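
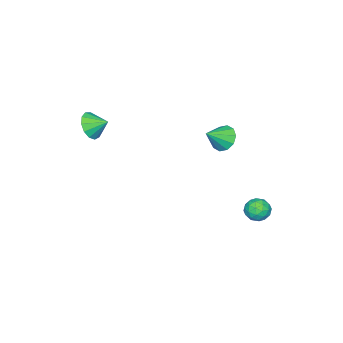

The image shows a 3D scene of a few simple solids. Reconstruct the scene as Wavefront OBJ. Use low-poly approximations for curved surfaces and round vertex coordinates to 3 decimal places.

v -4.309 4.473 -3.351
v -3.752 4.43 -3.862
v -4.148 3.29 -3.078
v -3.591 3.247 -3.589
v -3.493 3.649 -2.955
v -3.593 4.38 -3.124
v -4.307 3.34 -3.816
v -4.407 4.071 -3.985
v -3.751 3.73 -4.15
v -3.248 3.921 -3.617
v -4.652 3.799 -3.323
v -4.149 3.99 -2.79
v -4.044 4.556 -3.631
v -3.856 3.164 -3.309
v -3.798 3.401 -2.937
v -3.471 3.376 -3.237
v -3.951 4.526 -3.196
v -3.623 4.501 -3.497
v -3.472 4.042 -2.964
v -4.277 3.219 -3.443
v -3.949 3.194 -3.744
v -4.429 4.344 -3.703
v -4.102 4.319 -4.003
v -4.428 3.678 -3.976
v -3.717 4.119 -4.1
v -3.622 3.423 -3.939
v -4.043 3.478 -4.073
v -4.101 3.908 -4.172
v -3.421 4.231 -3.787
v -3.326 3.536 -3.626
v -3.269 3.772 -3.254
v -3.327 4.202 -3.353
v -3.42 3.82 -3.956
v -4.574 4.184 -3.314
v -4.479 3.489 -3.153
v -4.573 3.518 -3.587
v -4.631 3.948 -3.686
v -4.278 4.297 -3.001
v -4.183 3.601 -2.84
v -3.799 3.812 -2.768
v -3.857 4.242 -2.867
v -4.48 3.9 -2.984
v 0.277 -3.41 2.312
v 0.611 -2.936 1.649
v 0.003 -2.55 2.788
v 0.136 -3.023 1.534
v -0.293 -3.233 1.665
v -0.542 -3.499 2.002
v -0.531 -3.736 2.437
v -0.263 -3.87 2.832
v 0.176 -3.858 3.062
v 0.647 -3.703 3.054
v 1.001 -3.455 2.81
v 1.124 -3.193 2.408
v 0.979 -2.999 1.975
v -2.113 2.959 2.601
v -1.753 2.615 1.962
v -1.107 2.601 3.359
v -1.602 3.091 1.986
v -1.646 3.517 2.245
v -1.869 3.73 2.64
v -2.184 3.648 3.02
v -2.473 3.303 3.24
v -2.624 2.826 3.215
v -2.58 2.4 2.956
v -2.357 2.188 2.561
v -2.042 2.269 2.181
f 1 38 17
f 38 12 41
f 17 41 6
f 38 41 17
f 1 17 13
f 17 6 18
f 13 18 2
f 17 18 13
f 1 13 22
f 13 2 23
f 22 23 8
f 13 23 22
f 1 22 34
f 22 8 37
f 34 37 11
f 22 37 34
f 1 34 38
f 34 11 42
f 38 42 12
f 34 42 38
f 2 18 29
f 18 6 32
f 29 32 10
f 18 32 29
f 6 41 19
f 41 12 40
f 19 40 5
f 41 40 19
f 12 42 39
f 42 11 35
f 39 35 3
f 42 35 39
f 11 37 36
f 37 8 24
f 36 24 7
f 37 24 36
f 8 23 28
f 23 2 25
f 28 25 9
f 23 25 28
f 4 30 16
f 30 10 31
f 16 31 5
f 30 31 16
f 4 16 14
f 16 5 15
f 14 15 3
f 16 15 14
f 4 14 21
f 14 3 20
f 21 20 7
f 14 20 21
f 4 21 26
f 21 7 27
f 26 27 9
f 21 27 26
f 4 26 30
f 26 9 33
f 30 33 10
f 26 33 30
f 5 31 19
f 31 10 32
f 19 32 6
f 31 32 19
f 3 15 39
f 15 5 40
f 39 40 12
f 15 40 39
f 7 20 36
f 20 3 35
f 36 35 11
f 20 35 36
f 9 27 28
f 27 7 24
f 28 24 8
f 27 24 28
f 10 33 29
f 33 9 25
f 29 25 2
f 33 25 29
f 44 43 46
f 44 46 45
f 46 43 47
f 46 47 45
f 47 43 48
f 47 48 45
f 48 43 49
f 48 49 45
f 49 43 50
f 49 50 45
f 50 43 51
f 50 51 45
f 51 43 52
f 51 52 45
f 52 43 53
f 52 53 45
f 53 43 54
f 53 54 45
f 54 43 55
f 54 55 45
f 55 43 44
f 55 44 45
f 57 56 59
f 57 59 58
f 59 56 60
f 59 60 58
f 60 56 61
f 60 61 58
f 61 56 62
f 61 62 58
f 62 56 63
f 62 63 58
f 63 56 64
f 63 64 58
f 64 56 65
f 64 65 58
f 65 56 66
f 65 66 58
f 66 56 67
f 66 67 58
f 67 56 57
f 67 57 58



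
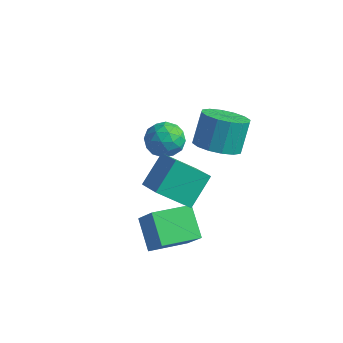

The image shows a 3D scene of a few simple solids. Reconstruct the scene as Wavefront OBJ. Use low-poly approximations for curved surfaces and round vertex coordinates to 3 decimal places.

v 3.372 -2.06 -0.34
v 2.26 -2.725 0.599
v 3.458 -0.855 0.615
v 2.345 -1.52 1.553
v 4.455 -2.76 0.447
v 3.342 -3.425 1.385
v 4.54 -1.555 1.401
v 3.428 -2.22 2.34
v -0.087 1.791 -1.699
v 0.716 2.153 -1.645
v 0.324 0.747 -0.815
v 1.127 1.109 -0.761
v 0.434 1.517 -0.397
v 0.18 2.163 -0.944
v 0.86 0.737 -1.516
v 0.606 1.383 -2.063
v 1.302 1.502 -1.532
v 1.039 1.984 -0.841
v 0.001 0.916 -1.619
v -0.262 1.398 -0.928
v 0.278 2.064 -1.75
v 0.762 0.836 -0.71
v 0.354 1.076 -0.496
v 0.826 1.289 -0.465
v -0.037 2.07 -1.338
v 0.436 2.282 -1.306
v 0.27 1.909 -0.572
v 0.604 0.618 -1.154
v 1.077 0.83 -1.122
v 0.214 1.611 -1.995
v 0.686 1.824 -1.964
v 0.77 0.991 -1.888
v 1.095 1.894 -1.652
v 1.337 1.28 -1.132
v 1.18 1.061 -1.576
v 1.03 1.441 -1.897
v 0.94 2.177 -1.245
v 1.182 1.563 -0.725
v 0.774 1.803 -0.512
v 0.625 2.183 -0.833
v 1.285 1.794 -1.179
v -0.142 1.337 -1.735
v 0.1 0.723 -1.215
v 0.415 0.717 -1.627
v 0.266 1.097 -1.948
v -0.297 1.62 -1.328
v -0.055 1.006 -0.808
v 0.01 1.459 -0.563
v -0.14 1.839 -0.884
v -0.245 1.106 -1.281
v 2.645 -2.944 -3.377
v 1.683 -2.174 -2.523
v 3.519 -1.527 -3.67
v 2.556 -0.757 -2.815
v 3.444 -3.203 -2.245
v 2.481 -2.433 -1.39
v 4.317 -1.786 -2.537
v 3.355 -1.016 -1.683
v 2.976 1.402 -0.271
v 3.77 1.942 -0.553
v 3.657 2.757 0.689
v 2.864 2.218 0.971
v 3.362 2.189 -0.753
v 3.249 3.005 0.489
v 2.85 2.226 -0.823
v 2.737 3.042 0.419
v 2.372 2.042 -0.746
v 2.26 2.858 0.496
v 2.057 1.687 -0.541
v 1.944 2.502 0.701
v 1.987 1.255 -0.264
v 1.875 2.071 0.978
v 2.183 0.863 0.011
v 2.07 1.678 1.253
v 2.591 0.615 0.211
v 2.478 1.431 1.453
v 3.103 0.578 0.281
v 2.99 1.394 1.523
v 3.58 0.762 0.204
v 3.468 1.578 1.446
v 3.896 1.118 -0.001
v 3.783 1.933 1.241
v 3.965 1.549 -0.278
v 3.853 2.365 0.964
f 2 4 1
f 5 2 1
f 1 4 3
f 3 5 1
f 2 8 4
f 6 2 5
f 6 8 2
f 4 8 3
f 7 5 3
f 3 8 7
f 7 6 5
f 8 6 7
f 9 46 25
f 46 20 49
f 25 49 14
f 46 49 25
f 9 25 21
f 25 14 26
f 21 26 10
f 25 26 21
f 9 21 30
f 21 10 31
f 30 31 16
f 21 31 30
f 9 30 42
f 30 16 45
f 42 45 19
f 30 45 42
f 9 42 46
f 42 19 50
f 46 50 20
f 42 50 46
f 10 26 37
f 26 14 40
f 37 40 18
f 26 40 37
f 14 49 27
f 49 20 48
f 27 48 13
f 49 48 27
f 20 50 47
f 50 19 43
f 47 43 11
f 50 43 47
f 19 45 44
f 45 16 32
f 44 32 15
f 45 32 44
f 16 31 36
f 31 10 33
f 36 33 17
f 31 33 36
f 12 38 24
f 38 18 39
f 24 39 13
f 38 39 24
f 12 24 22
f 24 13 23
f 22 23 11
f 24 23 22
f 12 22 29
f 22 11 28
f 29 28 15
f 22 28 29
f 12 29 34
f 29 15 35
f 34 35 17
f 29 35 34
f 12 34 38
f 34 17 41
f 38 41 18
f 34 41 38
f 13 39 27
f 39 18 40
f 27 40 14
f 39 40 27
f 11 23 47
f 23 13 48
f 47 48 20
f 23 48 47
f 15 28 44
f 28 11 43
f 44 43 19
f 28 43 44
f 17 35 36
f 35 15 32
f 36 32 16
f 35 32 36
f 18 41 37
f 41 17 33
f 37 33 10
f 41 33 37
f 52 54 51
f 55 52 51
f 51 54 53
f 53 55 51
f 52 58 54
f 56 52 55
f 56 58 52
f 54 58 53
f 57 55 53
f 53 58 57
f 57 56 55
f 58 56 57
f 60 59 63
f 60 63 61
f 61 63 64
f 61 64 62
f 63 59 65
f 63 65 64
f 64 65 66
f 64 66 62
f 65 59 67
f 65 67 66
f 66 67 68
f 66 68 62
f 67 59 69
f 67 69 68
f 68 69 70
f 68 70 62
f 69 59 71
f 69 71 70
f 70 71 72
f 70 72 62
f 71 59 73
f 71 73 72
f 72 73 74
f 72 74 62
f 73 59 75
f 73 75 74
f 74 75 76
f 74 76 62
f 75 59 77
f 75 77 76
f 76 77 78
f 76 78 62
f 77 59 79
f 77 79 78
f 78 79 80
f 78 80 62
f 79 59 81
f 79 81 80
f 80 81 82
f 80 82 62
f 81 59 83
f 81 83 82
f 82 83 84
f 82 84 62
f 83 59 60
f 83 60 84
f 84 60 61
f 84 61 62



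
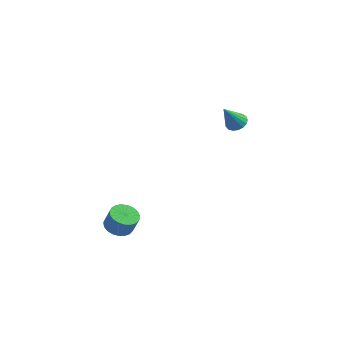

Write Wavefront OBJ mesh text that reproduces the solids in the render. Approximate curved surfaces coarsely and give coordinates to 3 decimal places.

v -0.741 4.264 3.022
v -0.144 4.445 3.291
v -1.159 3.416 4.518
v -0.343 4.689 3.373
v -0.634 4.835 3.375
v -0.949 4.851 3.296
v -1.217 4.732 3.154
v -1.376 4.506 2.982
v -1.389 4.225 2.819
v -1.254 3.952 2.702
v -1.002 3.751 2.659
v -0.69 3.668 2.698
v -0.389 3.721 2.812
v -0.17 3.899 2.974
v -0.081 4.16 3.147
v -4.195 -3.436 -1.624
v -3.422 -3.606 -1.932
v -2.991 -3.654 -0.824
v -3.765 -3.484 -0.516
v -3.419 -3.253 -1.918
v -2.988 -3.301 -0.81
v -3.551 -2.931 -1.853
v -3.12 -2.979 -0.744
v -3.794 -2.697 -1.748
v -3.363 -2.745 -0.64
v -4.107 -2.591 -1.622
v -3.676 -2.639 -0.514
v -4.435 -2.63 -1.496
v -4.004 -2.679 -0.388
v -4.721 -2.809 -1.392
v -4.29 -2.858 -0.284
v -4.917 -3.097 -1.329
v -4.486 -3.145 -0.221
v -4.988 -3.443 -1.316
v -4.557 -3.491 -0.208
v -4.922 -3.788 -1.357
v -4.491 -3.836 -0.249
v -4.73 -4.072 -1.444
v -4.299 -4.12 -0.336
v -4.446 -4.246 -1.562
v -4.015 -4.294 -0.454
v -4.119 -4.28 -1.691
v -3.688 -4.328 -0.582
v -3.804 -4.168 -1.808
v -3.374 -4.216 -0.7
v -3.558 -3.929 -1.893
v -3.127 -3.978 -0.785
f 2 1 4
f 2 4 3
f 4 1 5
f 4 5 3
f 5 1 6
f 5 6 3
f 6 1 7
f 6 7 3
f 7 1 8
f 7 8 3
f 8 1 9
f 8 9 3
f 9 1 10
f 9 10 3
f 10 1 11
f 10 11 3
f 11 1 12
f 11 12 3
f 12 1 13
f 12 13 3
f 13 1 14
f 13 14 3
f 14 1 15
f 14 15 3
f 15 1 2
f 15 2 3
f 17 16 20
f 17 20 18
f 18 20 21
f 18 21 19
f 20 16 22
f 20 22 21
f 21 22 23
f 21 23 19
f 22 16 24
f 22 24 23
f 23 24 25
f 23 25 19
f 24 16 26
f 24 26 25
f 25 26 27
f 25 27 19
f 26 16 28
f 26 28 27
f 27 28 29
f 27 29 19
f 28 16 30
f 28 30 29
f 29 30 31
f 29 31 19
f 30 16 32
f 30 32 31
f 31 32 33
f 31 33 19
f 32 16 34
f 32 34 33
f 33 34 35
f 33 35 19
f 34 16 36
f 34 36 35
f 35 36 37
f 35 37 19
f 36 16 38
f 36 38 37
f 37 38 39
f 37 39 19
f 38 16 40
f 38 40 39
f 39 40 41
f 39 41 19
f 40 16 42
f 40 42 41
f 41 42 43
f 41 43 19
f 42 16 44
f 42 44 43
f 43 44 45
f 43 45 19
f 44 16 46
f 44 46 45
f 45 46 47
f 45 47 19
f 46 16 17
f 46 17 47
f 47 17 18
f 47 18 19



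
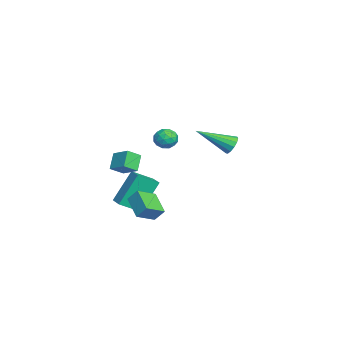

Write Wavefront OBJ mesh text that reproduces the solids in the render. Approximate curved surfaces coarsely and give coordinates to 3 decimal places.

v 0.89 -1.096 0.408
v 1.222 -1.741 0.871
v 1.572 -0.405 0.882
v 1.903 -1.05 1.345
v 1.577 -1.27 -0.325
v 1.908 -1.915 0.138
v 2.258 -0.579 0.149
v 2.59 -1.224 0.612
v -1.959 -1.861 -3.888
v -2.554 -0.914 -2.11
v -2.282 -0.761 -4.581
v -2.876 0.186 -2.804
v -1.124 -1.546 -3.776
v -1.718 -0.599 -1.999
v -1.446 -0.446 -4.47
v -2.041 0.501 -2.692
v 1.008 -0.2 -2.592
v 1.172 0.287 -1.953
v 2.193 0.23 -3.224
v 2.357 0.718 -2.585
v 1.603 -1.078 -2.075
v 1.767 -0.59 -1.436
v 2.788 -0.647 -2.707
v 2.952 -0.16 -2.068
v 3.783 1.199 3.396
v 4.249 1.189 2.971
v 3.411 0.331 3.009
v 3.877 0.321 2.584
v 4.004 0.223 3.194
v 4.234 0.759 3.433
v 3.426 0.761 2.547
v 3.656 1.297 2.786
v 4.029 0.918 2.446
v 4.386 0.586 2.846
v 3.274 0.934 3.134
v 3.631 0.602 3.534
v 4.049 1.27 3.218
v 3.611 0.25 2.762
v 3.686 0.192 3.121
v 3.96 0.186 2.871
v 4.04 1.018 3.49
v 4.314 1.012 3.24
v 4.17 0.444 3.37
v 3.346 0.508 2.74
v 3.62 0.502 2.49
v 3.7 1.334 3.109
v 3.974 1.328 2.859
v 3.49 1.076 2.61
v 4.193 1.105 2.66
v 3.974 0.595 2.432
v 3.709 0.853 2.41
v 3.845 1.168 2.551
v 4.403 0.909 2.895
v 4.184 0.399 2.667
v 4.259 0.342 3.025
v 4.394 0.657 3.166
v 4.273 0.75 2.586
v 3.476 1.121 3.313
v 3.257 0.611 3.085
v 3.266 0.863 2.814
v 3.401 1.178 2.955
v 3.686 0.925 3.548
v 3.467 0.415 3.32
v 3.815 0.352 3.429
v 3.951 0.667 3.57
v 3.387 0.77 3.394
v -3.217 4.216 -0.576
v -2.625 4.134 -0.74
v -3.183 2.364 0.476
v -2.62 4.306 -0.437
v -2.804 4.45 -0.177
v -3.12 4.52 -0.044
v -3.466 4.493 -0.08
v -3.734 4.378 -0.274
v -3.837 4.212 -0.563
v -3.744 4.047 -0.857
v -3.483 3.935 -1.061
v -3.138 3.913 -1.111
v -2.818 3.987 -0.992
f 2 4 1
f 5 2 1
f 1 4 3
f 3 5 1
f 2 8 4
f 6 2 5
f 6 8 2
f 4 8 3
f 7 5 3
f 3 8 7
f 7 6 5
f 8 6 7
f 10 12 9
f 13 10 9
f 9 12 11
f 11 13 9
f 10 16 12
f 14 10 13
f 14 16 10
f 12 16 11
f 15 13 11
f 11 16 15
f 15 14 13
f 16 14 15
f 18 20 17
f 21 18 17
f 17 20 19
f 19 21 17
f 18 24 20
f 22 18 21
f 22 24 18
f 20 24 19
f 23 21 19
f 19 24 23
f 23 22 21
f 24 22 23
f 25 62 41
f 62 36 65
f 41 65 30
f 62 65 41
f 25 41 37
f 41 30 42
f 37 42 26
f 41 42 37
f 25 37 46
f 37 26 47
f 46 47 32
f 37 47 46
f 25 46 58
f 46 32 61
f 58 61 35
f 46 61 58
f 25 58 62
f 58 35 66
f 62 66 36
f 58 66 62
f 26 42 53
f 42 30 56
f 53 56 34
f 42 56 53
f 30 65 43
f 65 36 64
f 43 64 29
f 65 64 43
f 36 66 63
f 66 35 59
f 63 59 27
f 66 59 63
f 35 61 60
f 61 32 48
f 60 48 31
f 61 48 60
f 32 47 52
f 47 26 49
f 52 49 33
f 47 49 52
f 28 54 40
f 54 34 55
f 40 55 29
f 54 55 40
f 28 40 38
f 40 29 39
f 38 39 27
f 40 39 38
f 28 38 45
f 38 27 44
f 45 44 31
f 38 44 45
f 28 45 50
f 45 31 51
f 50 51 33
f 45 51 50
f 28 50 54
f 50 33 57
f 54 57 34
f 50 57 54
f 29 55 43
f 55 34 56
f 43 56 30
f 55 56 43
f 27 39 63
f 39 29 64
f 63 64 36
f 39 64 63
f 31 44 60
f 44 27 59
f 60 59 35
f 44 59 60
f 33 51 52
f 51 31 48
f 52 48 32
f 51 48 52
f 34 57 53
f 57 33 49
f 53 49 26
f 57 49 53
f 68 67 70
f 68 70 69
f 70 67 71
f 70 71 69
f 71 67 72
f 71 72 69
f 72 67 73
f 72 73 69
f 73 67 74
f 73 74 69
f 74 67 75
f 74 75 69
f 75 67 76
f 75 76 69
f 76 67 77
f 76 77 69
f 77 67 78
f 77 78 69
f 78 67 79
f 78 79 69
f 79 67 68
f 79 68 69



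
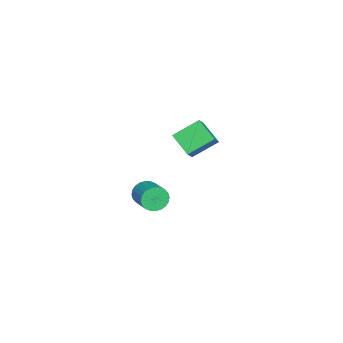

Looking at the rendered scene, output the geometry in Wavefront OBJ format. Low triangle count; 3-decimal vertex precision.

v 3.098 -0.299 2.383
v 3.548 -0.505 1.644
v 4.832 0.313 2.197
v 4.382 0.519 2.937
v 3.398 -0.207 1.551
v 4.682 0.612 2.104
v 3.202 0.078 1.584
v 4.486 0.896 2.137
v 2.99 0.306 1.739
v 4.274 1.124 2.292
v 2.795 0.441 1.993
v 4.079 1.259 2.546
v 2.646 0.464 2.305
v 3.93 1.282 2.858
v 2.565 0.37 2.63
v 3.85 1.188 3.183
v 2.566 0.175 2.917
v 3.85 0.993 3.47
v 2.648 -0.093 3.123
v 3.932 0.725 3.676
v 2.798 -0.392 3.216
v 4.082 0.427 3.769
v 2.994 -0.676 3.183
v 4.278 0.142 3.736
v 3.206 -0.904 3.028
v 4.49 -0.086 3.581
v 3.401 -1.039 2.774
v 4.685 -0.221 3.327
v 3.55 -1.062 2.462
v 4.834 -0.244 3.015
v 3.63 -0.968 2.137
v 4.915 -0.15 2.69
v 3.63 -0.773 1.85
v 4.914 0.045 2.403
v -4.464 0.256 1.879
v -5.284 1.816 2.927
v -3.411 1.403 0.997
v -4.23 2.962 2.045
v -3.53 0.118 2.815
v -4.349 1.677 3.863
v -2.476 1.264 1.933
v -3.296 2.824 2.981
f 2 1 5
f 2 5 3
f 3 5 6
f 3 6 4
f 5 1 7
f 5 7 6
f 6 7 8
f 6 8 4
f 7 1 9
f 7 9 8
f 8 9 10
f 8 10 4
f 9 1 11
f 9 11 10
f 10 11 12
f 10 12 4
f 11 1 13
f 11 13 12
f 12 13 14
f 12 14 4
f 13 1 15
f 13 15 14
f 14 15 16
f 14 16 4
f 15 1 17
f 15 17 16
f 16 17 18
f 16 18 4
f 17 1 19
f 17 19 18
f 18 19 20
f 18 20 4
f 19 1 21
f 19 21 20
f 20 21 22
f 20 22 4
f 21 1 23
f 21 23 22
f 22 23 24
f 22 24 4
f 23 1 25
f 23 25 24
f 24 25 26
f 24 26 4
f 25 1 27
f 25 27 26
f 26 27 28
f 26 28 4
f 27 1 29
f 27 29 28
f 28 29 30
f 28 30 4
f 29 1 31
f 29 31 30
f 30 31 32
f 30 32 4
f 31 1 33
f 31 33 32
f 32 33 34
f 32 34 4
f 33 1 2
f 33 2 34
f 34 2 3
f 34 3 4
f 36 38 35
f 39 36 35
f 35 38 37
f 37 39 35
f 36 42 38
f 40 36 39
f 40 42 36
f 38 42 37
f 41 39 37
f 37 42 41
f 41 40 39
f 42 40 41



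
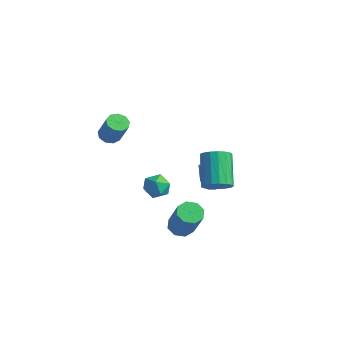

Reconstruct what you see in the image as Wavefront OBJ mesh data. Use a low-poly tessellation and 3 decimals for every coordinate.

v 2.76 -0.498 -2.326
v 3.422 -0.143 -2.049
v 2.341 0.772 -0.637
v 1.68 0.418 -0.914
v 3.289 0.103 -2.311
v 2.208 1.018 -0.899
v 3.034 0.211 -2.576
v 1.954 1.127 -1.164
v 2.717 0.157 -2.784
v 1.636 1.072 -1.371
v 2.41 -0.047 -2.886
v 1.329 0.868 -1.474
v 2.183 -0.354 -2.861
v 1.102 0.561 -1.449
v 2.088 -0.694 -2.713
v 1.008 0.221 -1.301
v 2.148 -0.989 -2.476
v 1.067 -0.074 -1.064
v 2.347 -1.172 -2.205
v 1.266 -0.257 -0.793
v 2.642 -1.2 -1.962
v 1.561 -0.285 -0.55
v 2.963 -1.067 -1.802
v 1.882 -0.152 -0.39
v 3.238 -0.804 -1.762
v 2.157 0.112 -0.35
v 3.404 -0.47 -1.851
v 2.323 0.445 -0.439
v 1.474 -3.536 -1.019
v 2.019 -3.526 -0.479
v 2.221 -4.194 -1.761
v 2.766 -4.184 -1.221
v 2.124 -4.59 -1.111
v 1.662 -4.183 -0.652
v 2.578 -3.537 -1.588
v 2.116 -3.13 -1.129
v 2.701 -3.527 -0.83
v 2.421 -4.178 -0.536
v 1.819 -3.542 -1.704
v 1.539 -4.193 -1.41
v -3.64 -1.945 -0.978
v -3.151 -1.686 -1.256
v -2.31 -1.816 0.099
v -2.8 -2.075 0.378
v -3.392 -1.386 -1.078
v -2.552 -1.516 0.277
v -3.749 -1.348 -0.853
v -2.909 -1.477 0.503
v -4.055 -1.589 -0.686
v -3.215 -1.719 0.669
v -4.167 -1.997 -0.656
v -3.327 -2.127 0.7
v -4.033 -2.381 -0.776
v -3.193 -2.51 0.579
v -3.714 -2.561 -0.991
v -2.874 -2.69 0.365
v -3.361 -2.453 -1.199
v -2.521 -2.582 0.156
v -3.138 -2.107 -1.304
v -2.298 -2.237 0.051
v -0.383 2.432 -4.292
v 0.657 2.381 -4.159
v -0.577 1.348 -3.188
v 0.512 2.737 -3.835
v 0.162 3.023 -3.616
v -0.313 3.174 -3.552
v -0.804 3.154 -3.657
v -1.199 2.97 -3.908
v -1.406 2.662 -4.247
v -1.379 2.302 -4.596
v -1.124 1.971 -4.876
v -0.699 1.746 -5.021
v -0.201 1.678 -5
v 0.255 1.783 -4.817
v 0.565 2.037 -4.513
v 2.471 -2.605 -4.37
v 3.029 -2.291 -4.654
v 4.166 -2.721 -2.893
v 3.609 -3.035 -2.61
v 2.723 -1.952 -4.374
v 3.861 -2.382 -2.613
v 2.27 -1.996 -4.092
v 3.407 -2.425 -2.331
v 1.934 -2.396 -3.973
v 3.072 -2.826 -2.212
v 1.914 -2.919 -4.087
v 3.051 -3.349 -2.326
v 2.219 -3.258 -4.367
v 3.357 -3.688 -2.606
v 2.673 -3.215 -4.649
v 3.81 -3.644 -2.888
v 3.008 -2.814 -4.768
v 4.146 -3.244 -3.007
f 2 1 5
f 2 5 3
f 3 5 6
f 3 6 4
f 5 1 7
f 5 7 6
f 6 7 8
f 6 8 4
f 7 1 9
f 7 9 8
f 8 9 10
f 8 10 4
f 9 1 11
f 9 11 10
f 10 11 12
f 10 12 4
f 11 1 13
f 11 13 12
f 12 13 14
f 12 14 4
f 13 1 15
f 13 15 14
f 14 15 16
f 14 16 4
f 15 1 17
f 15 17 16
f 16 17 18
f 16 18 4
f 17 1 19
f 17 19 18
f 18 19 20
f 18 20 4
f 19 1 21
f 19 21 20
f 20 21 22
f 20 22 4
f 21 1 23
f 21 23 22
f 22 23 24
f 22 24 4
f 23 1 25
f 23 25 24
f 24 25 26
f 24 26 4
f 25 1 27
f 25 27 26
f 26 27 28
f 26 28 4
f 27 1 2
f 27 2 28
f 28 2 3
f 28 3 4
f 29 40 34
f 29 34 30
f 29 30 36
f 29 36 39
f 29 39 40
f 30 34 38
f 34 40 33
f 40 39 31
f 39 36 35
f 36 30 37
f 32 38 33
f 32 33 31
f 32 31 35
f 32 35 37
f 32 37 38
f 33 38 34
f 31 33 40
f 35 31 39
f 37 35 36
f 38 37 30
f 42 41 45
f 42 45 43
f 43 45 46
f 43 46 44
f 45 41 47
f 45 47 46
f 46 47 48
f 46 48 44
f 47 41 49
f 47 49 48
f 48 49 50
f 48 50 44
f 49 41 51
f 49 51 50
f 50 51 52
f 50 52 44
f 51 41 53
f 51 53 52
f 52 53 54
f 52 54 44
f 53 41 55
f 53 55 54
f 54 55 56
f 54 56 44
f 55 41 57
f 55 57 56
f 56 57 58
f 56 58 44
f 57 41 59
f 57 59 58
f 58 59 60
f 58 60 44
f 59 41 42
f 59 42 60
f 60 42 43
f 60 43 44
f 62 61 64
f 62 64 63
f 64 61 65
f 64 65 63
f 65 61 66
f 65 66 63
f 66 61 67
f 66 67 63
f 67 61 68
f 67 68 63
f 68 61 69
f 68 69 63
f 69 61 70
f 69 70 63
f 70 61 71
f 70 71 63
f 71 61 72
f 71 72 63
f 72 61 73
f 72 73 63
f 73 61 74
f 73 74 63
f 74 61 75
f 74 75 63
f 75 61 62
f 75 62 63
f 77 76 80
f 77 80 78
f 78 80 81
f 78 81 79
f 80 76 82
f 80 82 81
f 81 82 83
f 81 83 79
f 82 76 84
f 82 84 83
f 83 84 85
f 83 85 79
f 84 76 86
f 84 86 85
f 85 86 87
f 85 87 79
f 86 76 88
f 86 88 87
f 87 88 89
f 87 89 79
f 88 76 90
f 88 90 89
f 89 90 91
f 89 91 79
f 90 76 92
f 90 92 91
f 91 92 93
f 91 93 79
f 92 76 77
f 92 77 93
f 93 77 78
f 93 78 79



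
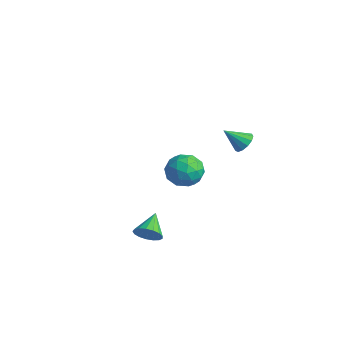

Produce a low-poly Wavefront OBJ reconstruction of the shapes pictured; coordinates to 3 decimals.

v -3.689 3.705 -3.328
v -3.087 3.506 -2.424
v -4.573 2.174 -3.076
v -3.971 1.975 -2.172
v -4.707 2.797 -2.175
v -4.161 3.744 -2.331
v -3.499 1.936 -3.169
v -2.953 2.883 -3.325
v -2.969 2.413 -2.326
v -3.716 2.945 -1.711
v -3.944 2.735 -3.789
v -4.691 3.267 -3.174
v -3.31 3.74 -2.898
v -4.35 1.94 -2.602
v -4.782 2.423 -2.604
v -4.429 2.306 -2.072
v -3.942 3.88 -2.843
v -3.588 3.763 -2.312
v -4.54 3.346 -2.165
v -4.072 1.917 -3.188
v -3.718 1.8 -2.657
v -3.231 3.374 -3.428
v -2.878 3.257 -2.896
v -3.12 2.334 -3.335
v -2.887 2.981 -2.309
v -3.407 2.08 -2.161
v -3.13 2.058 -2.747
v -2.808 2.614 -2.839
v -3.326 3.294 -1.948
v -3.846 2.393 -1.8
v -4.279 2.877 -1.802
v -3.958 3.433 -1.893
v -3.257 2.651 -1.89
v -3.814 3.287 -3.7
v -4.334 2.386 -3.552
v -3.702 2.247 -3.607
v -3.381 2.803 -3.698
v -4.253 3.6 -3.339
v -4.773 2.699 -3.191
v -4.852 3.066 -2.661
v -4.53 3.622 -2.753
v -4.403 3.029 -3.61
v 2.755 1.873 3.333
v 3.019 2.201 3.815
v 2.225 1.047 4.187
v 2.695 2.349 3.757
v 2.39 2.345 3.564
v 2.201 2.191 3.298
v 2.188 1.936 3.043
v 2.355 1.661 2.881
v 2.649 1.453 2.862
v 2.977 1.378 2.993
v 3.234 1.46 3.232
v 3.339 1.673 3.503
v 3.259 1.949 3.721
v 1.4 -2.678 -2.26
v 1.887 -2.676 -1.69
v 0.6 -1.722 -1.58
v 2.009 -2.419 -1.908
v 1.992 -2.221 -2.207
v 1.839 -2.128 -2.518
v 1.585 -2.161 -2.77
v 1.289 -2.312 -2.905
v 1.019 -2.547 -2.892
v 0.835 -2.813 -2.735
v 0.781 -3.047 -2.469
v 0.869 -3.197 -2.154
v 1.078 -3.228 -1.864
v 1.361 -3.133 -1.665
v 1.653 -2.934 -1.602
f 1 38 17
f 38 12 41
f 17 41 6
f 38 41 17
f 1 17 13
f 17 6 18
f 13 18 2
f 17 18 13
f 1 13 22
f 13 2 23
f 22 23 8
f 13 23 22
f 1 22 34
f 22 8 37
f 34 37 11
f 22 37 34
f 1 34 38
f 34 11 42
f 38 42 12
f 34 42 38
f 2 18 29
f 18 6 32
f 29 32 10
f 18 32 29
f 6 41 19
f 41 12 40
f 19 40 5
f 41 40 19
f 12 42 39
f 42 11 35
f 39 35 3
f 42 35 39
f 11 37 36
f 37 8 24
f 36 24 7
f 37 24 36
f 8 23 28
f 23 2 25
f 28 25 9
f 23 25 28
f 4 30 16
f 30 10 31
f 16 31 5
f 30 31 16
f 4 16 14
f 16 5 15
f 14 15 3
f 16 15 14
f 4 14 21
f 14 3 20
f 21 20 7
f 14 20 21
f 4 21 26
f 21 7 27
f 26 27 9
f 21 27 26
f 4 26 30
f 26 9 33
f 30 33 10
f 26 33 30
f 5 31 19
f 31 10 32
f 19 32 6
f 31 32 19
f 3 15 39
f 15 5 40
f 39 40 12
f 15 40 39
f 7 20 36
f 20 3 35
f 36 35 11
f 20 35 36
f 9 27 28
f 27 7 24
f 28 24 8
f 27 24 28
f 10 33 29
f 33 9 25
f 29 25 2
f 33 25 29
f 44 43 46
f 44 46 45
f 46 43 47
f 46 47 45
f 47 43 48
f 47 48 45
f 48 43 49
f 48 49 45
f 49 43 50
f 49 50 45
f 50 43 51
f 50 51 45
f 51 43 52
f 51 52 45
f 52 43 53
f 52 53 45
f 53 43 54
f 53 54 45
f 54 43 55
f 54 55 45
f 55 43 44
f 55 44 45
f 57 56 59
f 57 59 58
f 59 56 60
f 59 60 58
f 60 56 61
f 60 61 58
f 61 56 62
f 61 62 58
f 62 56 63
f 62 63 58
f 63 56 64
f 63 64 58
f 64 56 65
f 64 65 58
f 65 56 66
f 65 66 58
f 66 56 67
f 66 67 58
f 67 56 68
f 67 68 58
f 68 56 69
f 68 69 58
f 69 56 70
f 69 70 58
f 70 56 57
f 70 57 58



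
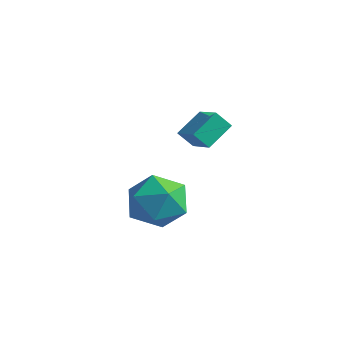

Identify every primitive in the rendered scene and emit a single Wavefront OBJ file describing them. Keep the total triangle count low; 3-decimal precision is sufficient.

v 1.825 1.839 2.919
v 2.905 1.436 3.454
v 1.906 2.909 3.56
v 2.986 2.506 4.095
v 2.254 2.174 2.305
v 3.334 1.771 2.84
v 2.335 3.244 2.946
v 3.415 2.841 3.481
v 0.55 2.36 -0.363
v 1.48 2.423 -1.198
v 1.04 0.437 0.038
v 1.97 0.5 -0.797
v 2.043 1.148 0.271
v 1.739 2.337 0.023
v 0.781 0.523 -1.183
v 0.477 1.712 -1.431
v 1.623 1.288 -1.704
v 2.403 1.674 -0.806
v 0.117 1.186 -0.354
v 0.897 1.572 0.544
f 2 4 1
f 5 2 1
f 1 4 3
f 3 5 1
f 2 8 4
f 6 2 5
f 6 8 2
f 4 8 3
f 7 5 3
f 3 8 7
f 7 6 5
f 8 6 7
f 9 20 14
f 9 14 10
f 9 10 16
f 9 16 19
f 9 19 20
f 10 14 18
f 14 20 13
f 20 19 11
f 19 16 15
f 16 10 17
f 12 18 13
f 12 13 11
f 12 11 15
f 12 15 17
f 12 17 18
f 13 18 14
f 11 13 20
f 15 11 19
f 17 15 16
f 18 17 10



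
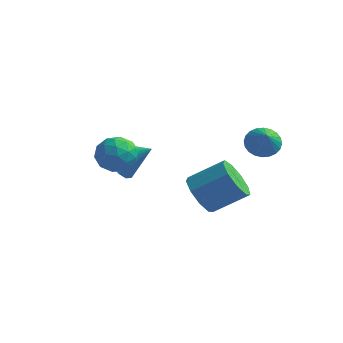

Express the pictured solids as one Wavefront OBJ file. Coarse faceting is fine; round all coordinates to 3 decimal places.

v -0.776 -0.195 -3.642
v -0.03 -0.818 -4.135
v 1.323 -0.007 -3.112
v 0.576 0.615 -2.618
v -0.124 -0.183 -4.515
v 1.229 0.628 -3.491
v -0.523 0.447 -4.485
v 0.83 1.257 -3.462
v -1.041 0.775 -4.061
v 0.312 1.586 -3.038
v -1.435 0.65 -3.441
v -0.082 1.461 -2.418
v -1.521 0.129 -2.915
v -0.168 0.94 -1.891
v -1.259 -0.544 -2.728
v 0.094 0.267 -1.705
v -0.771 -1.053 -2.969
v 0.582 -0.243 -1.946
v -0.286 -1.162 -3.525
v 1.067 -0.351 -2.502
v -4.473 -0.564 -2.293
v -3.868 -0.662 -3.17
v -3.147 -0.136 -1.427
v -4.037 -0.134 -3.171
v -4.323 0.278 -2.937
v -4.649 0.465 -2.53
v -4.928 0.376 -2.06
v -5.085 0.036 -1.652
v -5.078 -0.465 -1.416
v -4.908 -0.993 -1.415
v -4.622 -1.405 -1.649
v -4.296 -1.592 -2.056
v -4.017 -1.503 -2.526
v -3.861 -1.163 -2.934
v -3.019 -2.636 0.381
v -2.225 -3.205 0.346
v -3.775 -3.635 -0.586
v -2.981 -4.204 -0.621
v -3.497 -4.135 0.207
v -3.03 -3.518 0.804
v -2.97 -3.322 -1.044
v -2.503 -2.705 -0.447
v -2.194 -3.629 -0.534
v -2.52 -4.131 0.239
v -3.48 -2.709 -0.479
v -3.806 -3.211 0.294
v -2.556 -2.833 0.448
v -3.444 -4.007 -0.688
v -3.748 -3.966 -0.202
v -3.281 -4.301 -0.222
v -3.029 -3.017 0.718
v -2.562 -3.351 0.697
v -3.31 -3.898 0.615
v -3.438 -3.489 -0.937
v -2.971 -3.823 -0.958
v -2.719 -2.539 -0.018
v -2.252 -2.874 -0.038
v -2.69 -2.942 -0.855
v -2.071 -3.417 -0.089
v -2.515 -4.003 -0.658
v -2.509 -3.485 -0.907
v -2.234 -3.123 -0.556
v -2.262 -3.712 0.365
v -2.706 -4.299 -0.203
v -3.01 -4.258 0.283
v -2.736 -3.895 0.634
v -2.244 -3.961 -0.153
v -3.294 -2.541 -0.037
v -3.738 -3.128 -0.605
v -3.264 -2.945 -0.874
v -2.99 -2.582 -0.523
v -3.485 -2.837 0.418
v -3.929 -3.423 -0.151
v -3.766 -3.717 0.316
v -3.491 -3.355 0.667
v -3.756 -2.879 -0.087
v 1.05 2.182 -1.064
v 1.632 2.755 -0.913
v 1.63 1.338 -0.096
v 1.403 2.84 -0.702
v 1.12 2.826 -0.545
v 0.826 2.714 -0.467
v 0.567 2.52 -0.481
v 0.381 2.276 -0.583
v 0.297 2.017 -0.758
v 0.328 1.783 -0.981
v 0.468 1.61 -1.216
v 0.698 1.524 -1.427
v 0.981 1.539 -1.584
v 1.275 1.651 -1.662
v 1.534 1.845 -1.648
v 1.72 2.089 -1.546
v 1.804 2.348 -1.37
v 1.773 2.582 -1.148
f 2 1 5
f 2 5 3
f 3 5 6
f 3 6 4
f 5 1 7
f 5 7 6
f 6 7 8
f 6 8 4
f 7 1 9
f 7 9 8
f 8 9 10
f 8 10 4
f 9 1 11
f 9 11 10
f 10 11 12
f 10 12 4
f 11 1 13
f 11 13 12
f 12 13 14
f 12 14 4
f 13 1 15
f 13 15 14
f 14 15 16
f 14 16 4
f 15 1 17
f 15 17 16
f 16 17 18
f 16 18 4
f 17 1 19
f 17 19 18
f 18 19 20
f 18 20 4
f 19 1 2
f 19 2 20
f 20 2 3
f 20 3 4
f 22 21 24
f 22 24 23
f 24 21 25
f 24 25 23
f 25 21 26
f 25 26 23
f 26 21 27
f 26 27 23
f 27 21 28
f 27 28 23
f 28 21 29
f 28 29 23
f 29 21 30
f 29 30 23
f 30 21 31
f 30 31 23
f 31 21 32
f 31 32 23
f 32 21 33
f 32 33 23
f 33 21 34
f 33 34 23
f 34 21 22
f 34 22 23
f 35 72 51
f 72 46 75
f 51 75 40
f 72 75 51
f 35 51 47
f 51 40 52
f 47 52 36
f 51 52 47
f 35 47 56
f 47 36 57
f 56 57 42
f 47 57 56
f 35 56 68
f 56 42 71
f 68 71 45
f 56 71 68
f 35 68 72
f 68 45 76
f 72 76 46
f 68 76 72
f 36 52 63
f 52 40 66
f 63 66 44
f 52 66 63
f 40 75 53
f 75 46 74
f 53 74 39
f 75 74 53
f 46 76 73
f 76 45 69
f 73 69 37
f 76 69 73
f 45 71 70
f 71 42 58
f 70 58 41
f 71 58 70
f 42 57 62
f 57 36 59
f 62 59 43
f 57 59 62
f 38 64 50
f 64 44 65
f 50 65 39
f 64 65 50
f 38 50 48
f 50 39 49
f 48 49 37
f 50 49 48
f 38 48 55
f 48 37 54
f 55 54 41
f 48 54 55
f 38 55 60
f 55 41 61
f 60 61 43
f 55 61 60
f 38 60 64
f 60 43 67
f 64 67 44
f 60 67 64
f 39 65 53
f 65 44 66
f 53 66 40
f 65 66 53
f 37 49 73
f 49 39 74
f 73 74 46
f 49 74 73
f 41 54 70
f 54 37 69
f 70 69 45
f 54 69 70
f 43 61 62
f 61 41 58
f 62 58 42
f 61 58 62
f 44 67 63
f 67 43 59
f 63 59 36
f 67 59 63
f 78 77 80
f 78 80 79
f 80 77 81
f 80 81 79
f 81 77 82
f 81 82 79
f 82 77 83
f 82 83 79
f 83 77 84
f 83 84 79
f 84 77 85
f 84 85 79
f 85 77 86
f 85 86 79
f 86 77 87
f 86 87 79
f 87 77 88
f 87 88 79
f 88 77 89
f 88 89 79
f 89 77 90
f 89 90 79
f 90 77 91
f 90 91 79
f 91 77 92
f 91 92 79
f 92 77 93
f 92 93 79
f 93 77 94
f 93 94 79
f 94 77 78
f 94 78 79



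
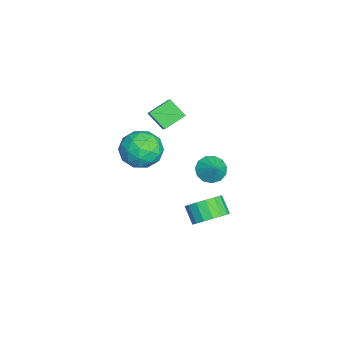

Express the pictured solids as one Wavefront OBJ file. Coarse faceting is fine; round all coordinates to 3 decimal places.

v 0.628 -0.062 -4.232
v 1.424 -0.395 -3.689
v 0.689 -0.811 -2.865
v -0.108 -0.478 -3.408
v 1.352 0.059 -3.525
v 0.617 -0.357 -2.701
v 1.114 0.485 -3.522
v 0.379 0.069 -2.698
v 0.765 0.786 -3.682
v 0.03 0.37 -2.858
v 0.384 0.892 -3.968
v -0.351 0.477 -3.144
v 0.059 0.78 -4.314
v -0.677 0.365 -3.49
v -0.136 0.475 -4.642
v -0.871 0.06 -3.818
v -0.156 0.047 -4.876
v -0.891 -0.369 -4.052
v 0.004 -0.406 -4.962
v -0.731 -0.822 -4.138
v 0.306 -0.78 -4.881
v -0.429 -1.196 -4.057
v 0.683 -0.99 -4.651
v -0.053 -1.406 -3.827
v 1.046 -0.987 -4.326
v 0.311 -1.403 -3.502
v 1.314 -0.773 -3.978
v 0.579 -1.189 -3.154
v -1.219 -0.102 -1.789
v -0.791 -0.814 -1.967
v -0.441 0.182 -1.051
v -0.627 -0.479 -2.268
v -0.651 -0.025 -2.417
v -0.856 0.405 -2.367
v -1.176 0.674 -2.133
v -1.51 0.697 -1.79
v -1.751 0.466 -1.447
v -1.824 0.055 -1.213
v -1.704 -0.406 -1.161
v -1.431 -0.771 -1.31
v -1.09 -0.923 -1.61
v -2.868 -1.591 1.107
v -3.417 -2.389 1.914
v -1.493 -1.422 2.209
v -2.041 -2.219 3.016
v -2.259 -2.621 0.504
v -2.807 -3.418 1.311
v -0.883 -2.451 1.606
v -1.432 -3.249 2.413
v 1.522 -2.522 2.326
v 2.259 -2.878 1.479
v 1.901 -4.102 3.321
v 2.638 -4.458 2.474
v 2.916 -3.53 3.145
v 2.681 -2.554 2.53
v 1.479 -4.426 2.27
v 1.244 -3.45 1.655
v 2.233 -4.055 1.445
v 3.12 -3.501 1.985
v 1.04 -3.479 2.815
v 1.927 -2.925 3.355
v 1.857 -2.561 1.815
v 2.303 -4.419 2.985
v 2.466 -3.873 3.379
v 2.899 -4.083 2.882
v 2.105 -2.371 2.432
v 2.538 -2.58 1.935
v 2.924 -2.963 2.914
v 1.622 -4.4 2.865
v 2.055 -4.609 2.368
v 1.261 -2.897 1.918
v 1.694 -3.107 1.421
v 1.236 -4.017 1.886
v 2.275 -3.462 1.297
v 2.498 -4.391 1.882
v 1.816 -4.372 1.763
v 1.679 -3.798 1.401
v 2.797 -3.137 1.615
v 3.02 -4.066 2.2
v 3.183 -3.52 2.594
v 3.045 -2.946 2.232
v 2.781 -3.829 1.595
v 1.14 -2.914 2.6
v 1.363 -3.843 3.185
v 1.115 -4.034 2.568
v 0.977 -3.46 2.206
v 1.662 -2.589 2.918
v 1.885 -3.518 3.503
v 2.481 -3.182 3.399
v 2.344 -2.608 3.037
v 1.379 -3.151 3.205
f 2 1 5
f 2 5 3
f 3 5 6
f 3 6 4
f 5 1 7
f 5 7 6
f 6 7 8
f 6 8 4
f 7 1 9
f 7 9 8
f 8 9 10
f 8 10 4
f 9 1 11
f 9 11 10
f 10 11 12
f 10 12 4
f 11 1 13
f 11 13 12
f 12 13 14
f 12 14 4
f 13 1 15
f 13 15 14
f 14 15 16
f 14 16 4
f 15 1 17
f 15 17 16
f 16 17 18
f 16 18 4
f 17 1 19
f 17 19 18
f 18 19 20
f 18 20 4
f 19 1 21
f 19 21 20
f 20 21 22
f 20 22 4
f 21 1 23
f 21 23 22
f 22 23 24
f 22 24 4
f 23 1 25
f 23 25 24
f 24 25 26
f 24 26 4
f 25 1 27
f 25 27 26
f 26 27 28
f 26 28 4
f 27 1 2
f 27 2 28
f 28 2 3
f 28 3 4
f 30 29 32
f 30 32 31
f 32 29 33
f 32 33 31
f 33 29 34
f 33 34 31
f 34 29 35
f 34 35 31
f 35 29 36
f 35 36 31
f 36 29 37
f 36 37 31
f 37 29 38
f 37 38 31
f 38 29 39
f 38 39 31
f 39 29 40
f 39 40 31
f 40 29 41
f 40 41 31
f 41 29 30
f 41 30 31
f 43 45 42
f 46 43 42
f 42 45 44
f 44 46 42
f 43 49 45
f 47 43 46
f 47 49 43
f 45 49 44
f 48 46 44
f 44 49 48
f 48 47 46
f 49 47 48
f 50 87 66
f 87 61 90
f 66 90 55
f 87 90 66
f 50 66 62
f 66 55 67
f 62 67 51
f 66 67 62
f 50 62 71
f 62 51 72
f 71 72 57
f 62 72 71
f 50 71 83
f 71 57 86
f 83 86 60
f 71 86 83
f 50 83 87
f 83 60 91
f 87 91 61
f 83 91 87
f 51 67 78
f 67 55 81
f 78 81 59
f 67 81 78
f 55 90 68
f 90 61 89
f 68 89 54
f 90 89 68
f 61 91 88
f 91 60 84
f 88 84 52
f 91 84 88
f 60 86 85
f 86 57 73
f 85 73 56
f 86 73 85
f 57 72 77
f 72 51 74
f 77 74 58
f 72 74 77
f 53 79 65
f 79 59 80
f 65 80 54
f 79 80 65
f 53 65 63
f 65 54 64
f 63 64 52
f 65 64 63
f 53 63 70
f 63 52 69
f 70 69 56
f 63 69 70
f 53 70 75
f 70 56 76
f 75 76 58
f 70 76 75
f 53 75 79
f 75 58 82
f 79 82 59
f 75 82 79
f 54 80 68
f 80 59 81
f 68 81 55
f 80 81 68
f 52 64 88
f 64 54 89
f 88 89 61
f 64 89 88
f 56 69 85
f 69 52 84
f 85 84 60
f 69 84 85
f 58 76 77
f 76 56 73
f 77 73 57
f 76 73 77
f 59 82 78
f 82 58 74
f 78 74 51
f 82 74 78



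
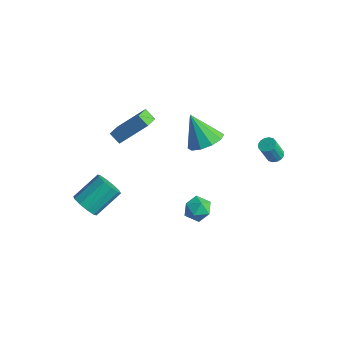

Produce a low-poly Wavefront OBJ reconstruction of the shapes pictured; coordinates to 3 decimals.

v 3.536 3.297 2.014
v 3.974 3.512 2.162
v 3.822 3.018 3.333
v 3.384 2.803 3.186
v 3.789 3.692 2.214
v 3.637 3.199 3.385
v 3.536 3.767 2.212
v 3.384 3.274 3.384
v 3.282 3.715 2.158
v 3.131 3.222 3.329
v 3.097 3.552 2.065
v 2.945 3.059 3.236
v 3.029 3.32 1.958
v 2.878 2.827 3.13
v 3.098 3.082 1.867
v 2.946 2.588 3.038
v 3.283 2.901 1.815
v 3.131 2.408 2.986
v 3.536 2.826 1.816
v 3.384 2.333 2.988
v 3.789 2.878 1.871
v 3.638 2.385 3.042
v 3.975 3.041 1.964
v 3.823 2.548 3.135
v 4.042 3.273 2.07
v 3.891 2.78 3.242
v -0.395 2.008 1.215
v 0.124 2.86 1.629
v -1.505 1.872 2.885
v -0.407 3.085 1.295
v -0.934 2.9 0.93
v -1.255 2.373 0.673
v -1.248 1.708 0.624
v -0.915 1.157 0.8
v -0.383 0.931 1.135
v 0.144 1.117 1.5
v 0.465 1.643 1.756
v 0.457 2.309 1.806
v -3.873 -3.741 -3.288
v -3.223 -4.135 -2.866
v -2.976 -2.554 -1.769
v -3.627 -2.159 -2.192
v -3.014 -3.875 -3.287
v -2.767 -2.294 -2.191
v -3.133 -3.564 -3.709
v -2.886 -1.983 -2.613
v -3.535 -3.32 -3.971
v -3.288 -1.739 -2.874
v -4.066 -3.237 -3.971
v -3.819 -1.656 -2.875
v -4.524 -3.346 -3.711
v -4.277 -1.765 -2.614
v -4.733 -3.606 -3.289
v -4.486 -2.025 -2.193
v -4.614 -3.917 -2.867
v -4.367 -2.336 -1.771
v -4.212 -4.161 -2.606
v -3.965 -2.58 -1.509
v -3.681 -4.244 -2.605
v -3.434 -2.663 -1.509
v 1.844 -0.475 -0.827
v 2.506 -0.416 -0.311
v 2.014 -1.824 -0.889
v 2.676 -1.765 -0.373
v 1.901 -1.614 -0.083
v 1.796 -0.78 -0.044
v 2.724 -1.46 -1.156
v 2.619 -0.626 -1.117
v 3.05 -1.024 -0.514
v 2.541 -1.119 0.149
v 1.979 -1.121 -1.349
v 1.47 -1.216 -0.686
v -2.735 -2.772 3.458
v -1.722 -1.654 4.99
v -3.199 -1.837 3.082
v -2.186 -0.718 4.614
v -2.114 -2.662 2.966
v -1.101 -1.543 4.498
v -2.578 -1.726 2.59
v -1.565 -0.608 4.122
f 2 1 5
f 2 5 3
f 3 5 6
f 3 6 4
f 5 1 7
f 5 7 6
f 6 7 8
f 6 8 4
f 7 1 9
f 7 9 8
f 8 9 10
f 8 10 4
f 9 1 11
f 9 11 10
f 10 11 12
f 10 12 4
f 11 1 13
f 11 13 12
f 12 13 14
f 12 14 4
f 13 1 15
f 13 15 14
f 14 15 16
f 14 16 4
f 15 1 17
f 15 17 16
f 16 17 18
f 16 18 4
f 17 1 19
f 17 19 18
f 18 19 20
f 18 20 4
f 19 1 21
f 19 21 20
f 20 21 22
f 20 22 4
f 21 1 23
f 21 23 22
f 22 23 24
f 22 24 4
f 23 1 25
f 23 25 24
f 24 25 26
f 24 26 4
f 25 1 2
f 25 2 26
f 26 2 3
f 26 3 4
f 28 27 30
f 28 30 29
f 30 27 31
f 30 31 29
f 31 27 32
f 31 32 29
f 32 27 33
f 32 33 29
f 33 27 34
f 33 34 29
f 34 27 35
f 34 35 29
f 35 27 36
f 35 36 29
f 36 27 37
f 36 37 29
f 37 27 38
f 37 38 29
f 38 27 28
f 38 28 29
f 40 39 43
f 40 43 41
f 41 43 44
f 41 44 42
f 43 39 45
f 43 45 44
f 44 45 46
f 44 46 42
f 45 39 47
f 45 47 46
f 46 47 48
f 46 48 42
f 47 39 49
f 47 49 48
f 48 49 50
f 48 50 42
f 49 39 51
f 49 51 50
f 50 51 52
f 50 52 42
f 51 39 53
f 51 53 52
f 52 53 54
f 52 54 42
f 53 39 55
f 53 55 54
f 54 55 56
f 54 56 42
f 55 39 57
f 55 57 56
f 56 57 58
f 56 58 42
f 57 39 59
f 57 59 58
f 58 59 60
f 58 60 42
f 59 39 40
f 59 40 60
f 60 40 41
f 60 41 42
f 61 72 66
f 61 66 62
f 61 62 68
f 61 68 71
f 61 71 72
f 62 66 70
f 66 72 65
f 72 71 63
f 71 68 67
f 68 62 69
f 64 70 65
f 64 65 63
f 64 63 67
f 64 67 69
f 64 69 70
f 65 70 66
f 63 65 72
f 67 63 71
f 69 67 68
f 70 69 62
f 74 76 73
f 77 74 73
f 73 76 75
f 75 77 73
f 74 80 76
f 78 74 77
f 78 80 74
f 76 80 75
f 79 77 75
f 75 80 79
f 79 78 77
f 80 78 79



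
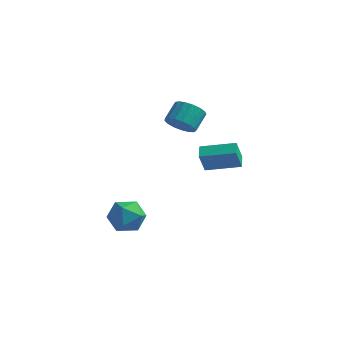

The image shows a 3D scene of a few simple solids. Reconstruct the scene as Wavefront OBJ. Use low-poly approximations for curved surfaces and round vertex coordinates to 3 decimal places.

v -2.033 3.453 -2.841
v -2.147 2.879 -1.46
v -2.386 4.287 -2.524
v -2.5 3.713 -1.143
v -0.04 4.127 -2.397
v -0.154 3.553 -1.016
v -0.393 4.961 -2.08
v -0.507 4.387 -0.699
v -3.938 -2.135 -3.381
v -2.793 -2.421 -3.595
v -4.387 -4.019 -3.265
v -3.242 -4.305 -3.479
v -3.547 -3.786 -2.442
v -3.27 -2.623 -2.513
v -3.91 -3.817 -4.347
v -3.633 -2.654 -4.418
v -2.776 -3.461 -4.191
v -2.552 -3.442 -3.014
v -4.628 -2.998 -3.846
v -4.404 -2.979 -2.669
v -3.439 3.123 0.667
v -2.462 2.973 0.723
v -2.344 4.066 1.59
v -3.321 4.217 1.533
v -2.511 3.269 0.356
v -2.392 4.362 1.223
v -2.771 3.532 0.061
v -2.653 4.625 0.927
v -3.185 3.701 -0.096
v -3.067 4.794 0.77
v -3.657 3.738 -0.078
v -3.539 4.831 0.788
v -4.079 3.634 0.11
v -3.961 4.727 0.977
v -4.355 3.413 0.426
v -4.236 4.506 1.293
v -4.421 3.126 0.797
v -4.302 4.219 1.664
v -4.261 2.838 1.139
v -4.143 3.931 2.005
v -3.914 2.616 1.372
v -3.795 3.709 2.238
v -3.458 2.51 1.443
v -3.339 3.603 2.31
v -2.997 2.544 1.337
v -2.879 3.637 2.204
v -2.638 2.711 1.077
v -2.52 3.804 1.944
f 2 4 1
f 5 2 1
f 1 4 3
f 3 5 1
f 2 8 4
f 6 2 5
f 6 8 2
f 4 8 3
f 7 5 3
f 3 8 7
f 7 6 5
f 8 6 7
f 9 20 14
f 9 14 10
f 9 10 16
f 9 16 19
f 9 19 20
f 10 14 18
f 14 20 13
f 20 19 11
f 19 16 15
f 16 10 17
f 12 18 13
f 12 13 11
f 12 11 15
f 12 15 17
f 12 17 18
f 13 18 14
f 11 13 20
f 15 11 19
f 17 15 16
f 18 17 10
f 22 21 25
f 22 25 23
f 23 25 26
f 23 26 24
f 25 21 27
f 25 27 26
f 26 27 28
f 26 28 24
f 27 21 29
f 27 29 28
f 28 29 30
f 28 30 24
f 29 21 31
f 29 31 30
f 30 31 32
f 30 32 24
f 31 21 33
f 31 33 32
f 32 33 34
f 32 34 24
f 33 21 35
f 33 35 34
f 34 35 36
f 34 36 24
f 35 21 37
f 35 37 36
f 36 37 38
f 36 38 24
f 37 21 39
f 37 39 38
f 38 39 40
f 38 40 24
f 39 21 41
f 39 41 40
f 40 41 42
f 40 42 24
f 41 21 43
f 41 43 42
f 42 43 44
f 42 44 24
f 43 21 45
f 43 45 44
f 44 45 46
f 44 46 24
f 45 21 47
f 45 47 46
f 46 47 48
f 46 48 24
f 47 21 22
f 47 22 48
f 48 22 23
f 48 23 24



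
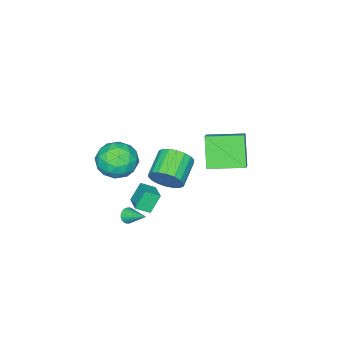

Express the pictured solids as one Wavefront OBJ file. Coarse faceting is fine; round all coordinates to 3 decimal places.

v -2.654 0.408 -1.283
v -3.532 -0.416 0.438
v -3.921 2.112 -1.113
v -4.799 1.288 0.607
v -1.741 1.012 -0.527
v -2.619 0.188 1.193
v -3.008 2.716 -0.358
v -3.886 1.892 1.363
v 2.377 -1 -2.784
v 2.75 -1.19 -2.492
v 2.483 0.32 -2.056
v 2.854 -1.115 -2.644
v 2.886 -1.022 -2.817
v 2.84 -0.925 -2.985
v 2.724 -0.84 -3.122
v 2.555 -0.78 -3.208
v 2.359 -0.752 -3.229
v 2.166 -0.763 -3.183
v 2.005 -0.809 -3.075
v 1.901 -0.884 -2.924
v 1.869 -0.977 -2.751
v 1.915 -1.074 -2.583
v 2.031 -1.159 -2.445
v 2.2 -1.219 -2.359
v 2.396 -1.247 -2.338
v 2.589 -1.236 -2.385
v 2.642 -0.122 2.554
v 3.251 -0.276 1.509
v 2.729 -2.064 2.891
v 3.338 -2.218 1.846
v 3.871 -1.649 2.783
v 3.817 -0.448 2.575
v 2.163 -1.892 1.825
v 2.109 -0.691 1.617
v 2.955 -1.37 1.058
v 4.01 -1.22 1.65
v 1.97 -1.12 2.75
v 3.025 -0.97 3.342
v 2.939 -0.028 2.002
v 3.041 -2.312 2.398
v 3.354 -1.977 2.949
v 3.712 -2.068 2.335
v 3.272 -0.13 2.629
v 3.63 -0.22 2.014
v 3.994 -1.027 2.763
v 2.35 -2.12 2.386
v 2.708 -2.21 1.771
v 2.268 -0.272 2.065
v 2.626 -0.363 1.451
v 1.986 -1.313 1.637
v 3.123 -0.762 1.122
v 3.174 -1.904 1.32
v 2.483 -1.712 1.308
v 2.452 -1.006 1.186
v 3.743 -0.674 1.471
v 3.794 -1.815 1.669
v 4.107 -1.481 2.22
v 4.076 -0.775 2.097
v 3.569 -1.317 1.206
v 2.186 -0.525 2.731
v 2.237 -1.666 2.929
v 1.904 -1.565 2.303
v 1.873 -0.859 2.18
v 2.806 -0.436 3.08
v 2.857 -1.578 3.278
v 3.528 -1.334 3.214
v 3.497 -0.628 3.092
v 2.411 -1.023 3.194
v -0.014 -1.08 -2.09
v 0.558 -1.664 -1.645
v 0.72 -0.129 -1.785
v 1.292 -0.712 -1.34
v 0.648 -1.248 -3.16
v 1.22 -1.831 -2.715
v 1.382 -0.296 -2.855
v 1.954 -0.88 -2.41
v -0.904 -1.092 -2.091
v -0.383 -1.64 -1.377
v -1.915 -2.157 -0.656
v -2.436 -1.608 -1.369
v -0.428 -1.226 -1.176
v -1.959 -1.742 -0.454
v -0.567 -0.785 -1.156
v -2.099 -1.302 -0.434
v -0.773 -0.405 -1.321
v -2.305 -0.921 -0.599
v -1.005 -0.161 -1.639
v -2.537 -0.677 -0.917
v -1.217 -0.101 -2.046
v -2.749 -0.617 -1.324
v -1.367 -0.237 -2.462
v -2.899 -0.754 -1.74
v -1.425 -0.543 -2.804
v -2.957 -1.06 -2.083
v -1.381 -0.958 -3.006
v -2.912 -1.474 -2.284
v -1.241 -1.398 -3.026
v -2.773 -1.915 -2.304
v -1.035 -1.779 -2.861
v -2.567 -2.295 -2.139
v -0.803 -2.023 -2.543
v -2.335 -2.539 -1.821
v -0.591 -2.083 -2.136
v -2.123 -2.599 -1.414
v -0.441 -1.946 -1.72
v -1.973 -2.463 -0.998
f 2 4 1
f 5 2 1
f 1 4 3
f 3 5 1
f 2 8 4
f 6 2 5
f 6 8 2
f 4 8 3
f 7 5 3
f 3 8 7
f 7 6 5
f 8 6 7
f 10 9 12
f 10 12 11
f 12 9 13
f 12 13 11
f 13 9 14
f 13 14 11
f 14 9 15
f 14 15 11
f 15 9 16
f 15 16 11
f 16 9 17
f 16 17 11
f 17 9 18
f 17 18 11
f 18 9 19
f 18 19 11
f 19 9 20
f 19 20 11
f 20 9 21
f 20 21 11
f 21 9 22
f 21 22 11
f 22 9 23
f 22 23 11
f 23 9 24
f 23 24 11
f 24 9 25
f 24 25 11
f 25 9 26
f 25 26 11
f 26 9 10
f 26 10 11
f 27 64 43
f 64 38 67
f 43 67 32
f 64 67 43
f 27 43 39
f 43 32 44
f 39 44 28
f 43 44 39
f 27 39 48
f 39 28 49
f 48 49 34
f 39 49 48
f 27 48 60
f 48 34 63
f 60 63 37
f 48 63 60
f 27 60 64
f 60 37 68
f 64 68 38
f 60 68 64
f 28 44 55
f 44 32 58
f 55 58 36
f 44 58 55
f 32 67 45
f 67 38 66
f 45 66 31
f 67 66 45
f 38 68 65
f 68 37 61
f 65 61 29
f 68 61 65
f 37 63 62
f 63 34 50
f 62 50 33
f 63 50 62
f 34 49 54
f 49 28 51
f 54 51 35
f 49 51 54
f 30 56 42
f 56 36 57
f 42 57 31
f 56 57 42
f 30 42 40
f 42 31 41
f 40 41 29
f 42 41 40
f 30 40 47
f 40 29 46
f 47 46 33
f 40 46 47
f 30 47 52
f 47 33 53
f 52 53 35
f 47 53 52
f 30 52 56
f 52 35 59
f 56 59 36
f 52 59 56
f 31 57 45
f 57 36 58
f 45 58 32
f 57 58 45
f 29 41 65
f 41 31 66
f 65 66 38
f 41 66 65
f 33 46 62
f 46 29 61
f 62 61 37
f 46 61 62
f 35 53 54
f 53 33 50
f 54 50 34
f 53 50 54
f 36 59 55
f 59 35 51
f 55 51 28
f 59 51 55
f 70 72 69
f 73 70 69
f 69 72 71
f 71 73 69
f 70 76 72
f 74 70 73
f 74 76 70
f 72 76 71
f 75 73 71
f 71 76 75
f 75 74 73
f 76 74 75
f 78 77 81
f 78 81 79
f 79 81 82
f 79 82 80
f 81 77 83
f 81 83 82
f 82 83 84
f 82 84 80
f 83 77 85
f 83 85 84
f 84 85 86
f 84 86 80
f 85 77 87
f 85 87 86
f 86 87 88
f 86 88 80
f 87 77 89
f 87 89 88
f 88 89 90
f 88 90 80
f 89 77 91
f 89 91 90
f 90 91 92
f 90 92 80
f 91 77 93
f 91 93 92
f 92 93 94
f 92 94 80
f 93 77 95
f 93 95 94
f 94 95 96
f 94 96 80
f 95 77 97
f 95 97 96
f 96 97 98
f 96 98 80
f 97 77 99
f 97 99 98
f 98 99 100
f 98 100 80
f 99 77 101
f 99 101 100
f 100 101 102
f 100 102 80
f 101 77 103
f 101 103 102
f 102 103 104
f 102 104 80
f 103 77 105
f 103 105 104
f 104 105 106
f 104 106 80
f 105 77 78
f 105 78 106
f 106 78 79
f 106 79 80



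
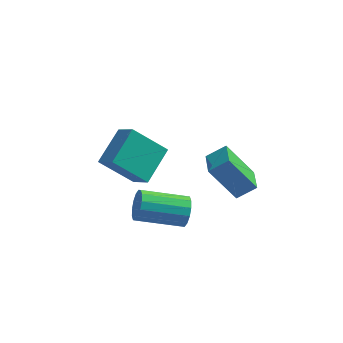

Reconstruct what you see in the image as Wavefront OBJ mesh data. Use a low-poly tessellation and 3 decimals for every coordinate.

v -3.529 0.845 -3.565
v -4.901 0.862 -2.401
v -2.906 2.269 -2.851
v -4.278 2.285 -1.687
v -2.882 0.175 -2.793
v -4.254 0.191 -1.629
v -2.259 1.598 -2.079
v -3.631 1.615 -0.915
v -1.192 -2.011 -2.081
v -0.971 -2.297 -1.505
v -2.767 -2.594 -0.963
v -2.988 -2.309 -1.539
v -1.005 -1.954 -1.43
v -2.801 -2.252 -0.888
v -1.089 -1.627 -1.529
v -2.885 -1.925 -0.987
v -1.201 -1.403 -1.776
v -2.997 -1.701 -1.235
v -1.31 -1.342 -2.105
v -3.107 -1.64 -1.563
v -1.388 -1.46 -2.428
v -3.184 -1.758 -1.886
v -1.413 -1.726 -2.657
v -3.209 -2.023 -2.115
v -1.379 -2.068 -2.732
v -3.175 -2.366 -2.19
v -1.295 -2.395 -2.633
v -3.091 -2.693 -2.091
v -1.183 -2.619 -2.385
v -2.979 -2.917 -1.844
v -1.073 -2.68 -2.057
v -2.87 -2.978 -1.515
v -0.996 -2.562 -1.734
v -2.792 -2.86 -1.192
v -0.362 -2.299 0.889
v 0.37 -2.076 1.399
v -0.547 -1.262 0.7
v 0.185 -1.039 1.211
v 0.695 -2.381 -0.591
v 1.427 -2.158 -0.08
v 0.51 -1.344 -0.779
v 1.242 -1.121 -0.269
f 2 4 1
f 5 2 1
f 1 4 3
f 3 5 1
f 2 8 4
f 6 2 5
f 6 8 2
f 4 8 3
f 7 5 3
f 3 8 7
f 7 6 5
f 8 6 7
f 10 9 13
f 10 13 11
f 11 13 14
f 11 14 12
f 13 9 15
f 13 15 14
f 14 15 16
f 14 16 12
f 15 9 17
f 15 17 16
f 16 17 18
f 16 18 12
f 17 9 19
f 17 19 18
f 18 19 20
f 18 20 12
f 19 9 21
f 19 21 20
f 20 21 22
f 20 22 12
f 21 9 23
f 21 23 22
f 22 23 24
f 22 24 12
f 23 9 25
f 23 25 24
f 24 25 26
f 24 26 12
f 25 9 27
f 25 27 26
f 26 27 28
f 26 28 12
f 27 9 29
f 27 29 28
f 28 29 30
f 28 30 12
f 29 9 31
f 29 31 30
f 30 31 32
f 30 32 12
f 31 9 33
f 31 33 32
f 32 33 34
f 32 34 12
f 33 9 10
f 33 10 34
f 34 10 11
f 34 11 12
f 36 38 35
f 39 36 35
f 35 38 37
f 37 39 35
f 36 42 38
f 40 36 39
f 40 42 36
f 38 42 37
f 41 39 37
f 37 42 41
f 41 40 39
f 42 40 41



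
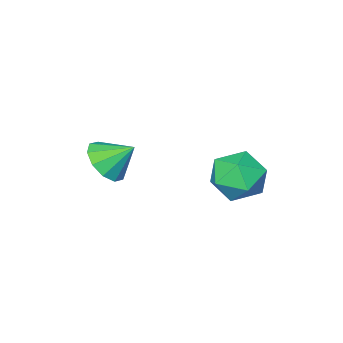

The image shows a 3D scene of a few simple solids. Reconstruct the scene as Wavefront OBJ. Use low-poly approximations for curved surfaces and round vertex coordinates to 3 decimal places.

v 0.39 3.352 0.983
v 1.369 3.695 1.682
v 0.491 1.485 1.758
v 1.47 1.828 2.457
v 0.333 2.288 2.704
v 0.271 3.442 2.225
v 1.589 1.738 1.215
v 1.527 2.892 0.736
v 2.11 2.697 1.826
v 1.334 3.038 2.746
v 0.526 2.142 0.694
v -0.25 2.483 1.614
v 3.904 -1.738 1.441
v 4.679 -1.876 2.181
v 3.156 -0.922 2.379
v 4.828 -1.331 1.826
v 4.624 -0.941 1.324
v 4.145 -0.856 0.867
v 3.574 -1.107 0.629
v 3.129 -1.599 0.702
v 2.98 -2.144 1.057
v 3.184 -2.534 1.559
v 3.663 -2.62 2.016
v 4.234 -2.368 2.254
f 1 12 6
f 1 6 2
f 1 2 8
f 1 8 11
f 1 11 12
f 2 6 10
f 6 12 5
f 12 11 3
f 11 8 7
f 8 2 9
f 4 10 5
f 4 5 3
f 4 3 7
f 4 7 9
f 4 9 10
f 5 10 6
f 3 5 12
f 7 3 11
f 9 7 8
f 10 9 2
f 14 13 16
f 14 16 15
f 16 13 17
f 16 17 15
f 17 13 18
f 17 18 15
f 18 13 19
f 18 19 15
f 19 13 20
f 19 20 15
f 20 13 21
f 20 21 15
f 21 13 22
f 21 22 15
f 22 13 23
f 22 23 15
f 23 13 24
f 23 24 15
f 24 13 14
f 24 14 15



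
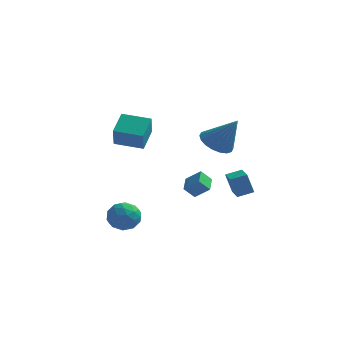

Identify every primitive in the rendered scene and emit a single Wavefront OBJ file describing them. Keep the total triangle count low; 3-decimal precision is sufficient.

v -0.824 0.891 -2.232
v 0.095 0.838 -1.51
v -1.038 2.017 -1.877
v -0.119 1.964 -1.155
v -0.261 1.216 -2.925
v 0.658 1.163 -2.203
v -0.475 2.342 -2.57
v 0.444 2.289 -1.848
v -3.544 -0.889 -3.143
v -2.922 -1.004 -3.996
v -4.118 -2.496 -3.344
v -3.496 -2.611 -4.197
v -3.063 -2.536 -3.231
v -2.708 -1.543 -3.106
v -4.332 -1.957 -4.234
v -3.977 -0.964 -4.109
v -3.409 -1.664 -4.67
v -2.625 -2.022 -4.05
v -4.415 -1.478 -3.29
v -3.631 -1.836 -2.67
v -3.183 -0.805 -3.552
v -3.857 -2.695 -3.788
v -3.602 -2.651 -3.22
v -3.237 -2.718 -3.722
v -3.057 -1.122 -3.029
v -2.691 -1.19 -3.53
v -2.774 -2.09 -3.08
v -4.349 -2.31 -3.81
v -3.983 -2.378 -4.311
v -3.803 -0.782 -3.618
v -3.438 -0.849 -4.12
v -4.266 -1.41 -4.26
v -3.104 -1.261 -4.45
v -3.441 -2.206 -4.568
v -3.932 -1.821 -4.589
v -3.724 -1.238 -4.516
v -2.642 -1.471 -4.085
v -2.98 -2.416 -4.203
v -2.725 -2.372 -3.635
v -2.516 -1.788 -3.562
v -2.929 -1.859 -4.481
v -4.06 -1.084 -3.137
v -4.398 -2.029 -3.255
v -4.524 -1.712 -3.778
v -4.315 -1.128 -3.705
v -3.599 -1.294 -2.772
v -3.936 -2.239 -2.89
v -3.316 -2.262 -2.824
v -3.108 -1.679 -2.751
v -4.111 -1.641 -2.859
v -4.728 0.001 2.201
v -4.699 1.444 3.08
v -4.959 0.78 0.929
v -4.931 2.223 1.807
v -2.969 0.117 1.953
v -2.941 1.56 2.831
v -3.201 0.896 0.68
v -3.172 2.339 1.559
v 2.03 -2.46 2.914
v 2.87 -2.07 2.38
v 3.27 -2.68 4.706
v 2.672 -1.679 2.566
v 2.346 -1.442 2.82
v 1.957 -1.408 3.093
v 1.583 -1.582 3.331
v 1.298 -1.929 3.487
v 1.157 -2.382 3.529
v 1.189 -2.851 3.449
v 1.388 -3.242 3.263
v 1.713 -3.478 3.009
v 2.102 -3.513 2.735
v 2.476 -3.339 2.498
v 2.762 -2.991 2.342
v 2.902 -2.538 2.3
v 2.306 1.01 -2.534
v 1.925 0.844 -1.166
v 1.743 2 -2.571
v 1.362 1.834 -1.203
v 3.158 1.506 -2.237
v 2.777 1.34 -0.869
v 2.595 2.496 -2.274
v 2.214 2.33 -0.906
f 2 4 1
f 5 2 1
f 1 4 3
f 3 5 1
f 2 8 4
f 6 2 5
f 6 8 2
f 4 8 3
f 7 5 3
f 3 8 7
f 7 6 5
f 8 6 7
f 9 46 25
f 46 20 49
f 25 49 14
f 46 49 25
f 9 25 21
f 25 14 26
f 21 26 10
f 25 26 21
f 9 21 30
f 21 10 31
f 30 31 16
f 21 31 30
f 9 30 42
f 30 16 45
f 42 45 19
f 30 45 42
f 9 42 46
f 42 19 50
f 46 50 20
f 42 50 46
f 10 26 37
f 26 14 40
f 37 40 18
f 26 40 37
f 14 49 27
f 49 20 48
f 27 48 13
f 49 48 27
f 20 50 47
f 50 19 43
f 47 43 11
f 50 43 47
f 19 45 44
f 45 16 32
f 44 32 15
f 45 32 44
f 16 31 36
f 31 10 33
f 36 33 17
f 31 33 36
f 12 38 24
f 38 18 39
f 24 39 13
f 38 39 24
f 12 24 22
f 24 13 23
f 22 23 11
f 24 23 22
f 12 22 29
f 22 11 28
f 29 28 15
f 22 28 29
f 12 29 34
f 29 15 35
f 34 35 17
f 29 35 34
f 12 34 38
f 34 17 41
f 38 41 18
f 34 41 38
f 13 39 27
f 39 18 40
f 27 40 14
f 39 40 27
f 11 23 47
f 23 13 48
f 47 48 20
f 23 48 47
f 15 28 44
f 28 11 43
f 44 43 19
f 28 43 44
f 17 35 36
f 35 15 32
f 36 32 16
f 35 32 36
f 18 41 37
f 41 17 33
f 37 33 10
f 41 33 37
f 52 54 51
f 55 52 51
f 51 54 53
f 53 55 51
f 52 58 54
f 56 52 55
f 56 58 52
f 54 58 53
f 57 55 53
f 53 58 57
f 57 56 55
f 58 56 57
f 60 59 62
f 60 62 61
f 62 59 63
f 62 63 61
f 63 59 64
f 63 64 61
f 64 59 65
f 64 65 61
f 65 59 66
f 65 66 61
f 66 59 67
f 66 67 61
f 67 59 68
f 67 68 61
f 68 59 69
f 68 69 61
f 69 59 70
f 69 70 61
f 70 59 71
f 70 71 61
f 71 59 72
f 71 72 61
f 72 59 73
f 72 73 61
f 73 59 74
f 73 74 61
f 74 59 60
f 74 60 61
f 76 78 75
f 79 76 75
f 75 78 77
f 77 79 75
f 76 82 78
f 80 76 79
f 80 82 76
f 78 82 77
f 81 79 77
f 77 82 81
f 81 80 79
f 82 80 81



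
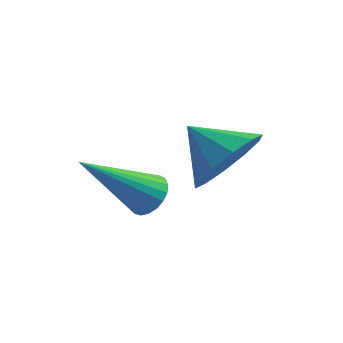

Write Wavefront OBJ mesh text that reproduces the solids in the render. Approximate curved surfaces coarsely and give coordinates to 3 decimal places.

v 4.321 2.354 -0.812
v 4.946 2.888 -0.159
v 3.239 2.786 -0.128
v 4.791 3.279 -0.652
v 4.456 3.317 -1.207
v 4.069 2.988 -1.61
v 3.778 2.416 -1.709
v 3.695 1.821 -1.465
v 3.85 1.429 -0.971
v 4.185 1.391 -0.417
v 4.572 1.72 -0.013
v 4.863 2.292 0.085
v 3.022 0.536 -0.893
v 3.479 0.369 -0.595
v 1.758 -0.336 0.553
v 3.436 0.583 -0.503
v 3.321 0.789 -0.479
v 3.155 0.952 -0.526
v 2.966 1.042 -0.637
v 2.787 1.045 -0.792
v 2.649 0.96 -0.964
v 2.575 0.802 -1.124
v 2.578 0.598 -1.245
v 2.658 0.383 -1.304
v 2.802 0.195 -1.292
v 2.983 0.065 -1.212
v 3.171 0.017 -1.076
v 3.334 0.059 -0.908
v 3.443 0.183 -0.738
f 2 1 4
f 2 4 3
f 4 1 5
f 4 5 3
f 5 1 6
f 5 6 3
f 6 1 7
f 6 7 3
f 7 1 8
f 7 8 3
f 8 1 9
f 8 9 3
f 9 1 10
f 9 10 3
f 10 1 11
f 10 11 3
f 11 1 12
f 11 12 3
f 12 1 2
f 12 2 3
f 14 13 16
f 14 16 15
f 16 13 17
f 16 17 15
f 17 13 18
f 17 18 15
f 18 13 19
f 18 19 15
f 19 13 20
f 19 20 15
f 20 13 21
f 20 21 15
f 21 13 22
f 21 22 15
f 22 13 23
f 22 23 15
f 23 13 24
f 23 24 15
f 24 13 25
f 24 25 15
f 25 13 26
f 25 26 15
f 26 13 27
f 26 27 15
f 27 13 28
f 27 28 15
f 28 13 29
f 28 29 15
f 29 13 14
f 29 14 15



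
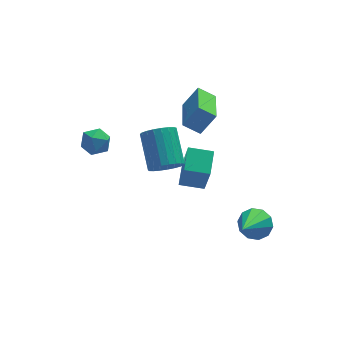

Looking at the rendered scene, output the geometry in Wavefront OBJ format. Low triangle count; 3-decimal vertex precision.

v -0.763 -1.451 0.823
v -0.425 -1.88 1.448
v -0.379 -0.277 2.522
v -0.717 0.151 1.897
v -0.146 -1.772 1.276
v -0.1 -0.17 2.35
v 0.026 -1.609 1.025
v 0.072 -0.007 2.099
v 0.062 -1.419 0.739
v 0.108 0.184 1.814
v -0.045 -1.234 0.468
v 0.001 0.369 1.542
v -0.276 -1.087 0.258
v -0.23 0.516 1.333
v -0.591 -1.003 0.146
v -0.545 0.6 1.22
v -0.936 -0.996 0.151
v -0.89 0.607 1.225
v -1.251 -1.068 0.272
v -1.205 0.535 1.346
v -1.482 -1.207 0.488
v -1.436 0.396 1.562
v -1.588 -1.387 0.762
v -1.542 0.216 1.836
v -1.552 -1.579 1.047
v -1.506 0.024 2.121
v -1.379 -1.749 1.293
v -1.333 -0.146 2.367
v -1.1 -1.867 1.457
v -1.054 -0.264 2.532
v -0.762 -1.913 1.512
v -0.717 -0.311 2.587
v 0.388 0.755 -3.187
v 0.452 0.039 -1.278
v 0.888 1.915 -2.769
v 0.952 1.199 -0.86
v 1.508 0.341 -3.38
v 1.572 -0.375 -1.471
v 2.008 1.501 -2.962
v 2.072 0.785 -1.053
v 0.925 -0.937 2.348
v 0.193 -0.601 2.852
v 1.45 0.986 1.828
v 0.718 1.322 2.332
v 1.662 -0.862 3.368
v 0.93 -0.526 3.872
v 2.187 1.061 2.848
v 1.455 1.397 3.352
v -3.679 2.326 0.421
v -2.936 2.191 0.651
v -3.504 1.569 -0.591
v -2.761 1.434 -0.361
v -3.362 1.144 0.059
v -3.47 1.612 0.684
v -2.97 2.148 -0.624
v -3.078 2.616 0.001
v -2.498 2.081 0.004
v -2.741 1.461 0.427
v -3.699 2.299 -0.367
v -3.942 1.679 0.056
v 2.82 -3.331 -2.551
v 3.517 -3.42 -2.108
v 1.8 -4.649 -1.209
v 3.256 -3.022 -1.916
v 2.829 -2.742 -1.967
v 2.399 -2.688 -2.24
v 2.129 -2.879 -2.633
v 2.124 -3.243 -2.994
v 2.385 -3.641 -3.186
v 2.812 -3.921 -3.136
v 3.242 -3.975 -2.862
v 3.512 -3.784 -2.47
f 2 1 5
f 2 5 3
f 3 5 6
f 3 6 4
f 5 1 7
f 5 7 6
f 6 7 8
f 6 8 4
f 7 1 9
f 7 9 8
f 8 9 10
f 8 10 4
f 9 1 11
f 9 11 10
f 10 11 12
f 10 12 4
f 11 1 13
f 11 13 12
f 12 13 14
f 12 14 4
f 13 1 15
f 13 15 14
f 14 15 16
f 14 16 4
f 15 1 17
f 15 17 16
f 16 17 18
f 16 18 4
f 17 1 19
f 17 19 18
f 18 19 20
f 18 20 4
f 19 1 21
f 19 21 20
f 20 21 22
f 20 22 4
f 21 1 23
f 21 23 22
f 22 23 24
f 22 24 4
f 23 1 25
f 23 25 24
f 24 25 26
f 24 26 4
f 25 1 27
f 25 27 26
f 26 27 28
f 26 28 4
f 27 1 29
f 27 29 28
f 28 29 30
f 28 30 4
f 29 1 31
f 29 31 30
f 30 31 32
f 30 32 4
f 31 1 2
f 31 2 32
f 32 2 3
f 32 3 4
f 34 36 33
f 37 34 33
f 33 36 35
f 35 37 33
f 34 40 36
f 38 34 37
f 38 40 34
f 36 40 35
f 39 37 35
f 35 40 39
f 39 38 37
f 40 38 39
f 42 44 41
f 45 42 41
f 41 44 43
f 43 45 41
f 42 48 44
f 46 42 45
f 46 48 42
f 44 48 43
f 47 45 43
f 43 48 47
f 47 46 45
f 48 46 47
f 49 60 54
f 49 54 50
f 49 50 56
f 49 56 59
f 49 59 60
f 50 54 58
f 54 60 53
f 60 59 51
f 59 56 55
f 56 50 57
f 52 58 53
f 52 53 51
f 52 51 55
f 52 55 57
f 52 57 58
f 53 58 54
f 51 53 60
f 55 51 59
f 57 55 56
f 58 57 50
f 62 61 64
f 62 64 63
f 64 61 65
f 64 65 63
f 65 61 66
f 65 66 63
f 66 61 67
f 66 67 63
f 67 61 68
f 67 68 63
f 68 61 69
f 68 69 63
f 69 61 70
f 69 70 63
f 70 61 71
f 70 71 63
f 71 61 72
f 71 72 63
f 72 61 62
f 72 62 63



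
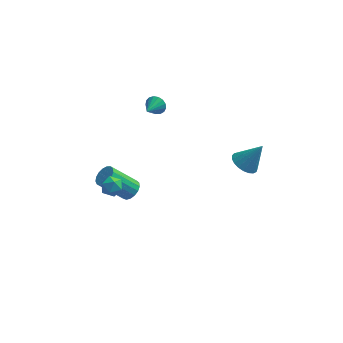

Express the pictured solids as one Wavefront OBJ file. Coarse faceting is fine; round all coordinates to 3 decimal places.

v -3.18 1.973 -4.453
v -2.702 1.918 -4.016
v -4.022 1.632 -2.61
v -4.5 1.687 -3.047
v -2.768 2.222 -4.016
v -4.088 1.936 -2.61
v -2.928 2.469 -4.116
v -4.249 2.183 -2.71
v -3.146 2.602 -4.294
v -4.467 2.317 -2.888
v -3.372 2.591 -4.508
v -4.692 2.306 -3.102
v -3.553 2.439 -4.709
v -4.874 2.153 -3.303
v -3.649 2.18 -4.852
v -4.97 1.894 -3.446
v -3.638 1.873 -4.903
v -4.958 1.588 -3.497
v -3.521 1.589 -4.852
v -4.842 1.304 -3.445
v -3.327 1.393 -4.709
v -4.647 1.108 -3.302
v -3.098 1.33 -4.507
v -4.419 1.045 -3.101
v -2.889 1.414 -4.293
v -4.209 1.129 -2.887
v -2.746 1.626 -4.116
v -4.066 1.341 -2.709
v -1.996 3.224 1.768
v -1.638 3.264 2.223
v -2.324 2.276 2.112
v -1.874 3.379 2.314
v -2.138 3.458 2.279
v -2.369 3.484 2.128
v -2.515 3.45 1.894
v -2.542 3.364 1.632
v -2.443 3.246 1.4
v -2.243 3.123 1.253
v -1.985 3.023 1.224
v -1.73 2.969 1.32
v -1.536 2.974 1.518
v -1.447 3.035 1.774
v -1.484 3.14 2.028
v 2.682 2.495 -1.871
v 3.35 2.509 -2.31
v 3.558 2.725 -0.529
v 3.262 2.83 -2.308
v 3.073 3.093 -2.23
v 2.817 3.252 -2.09
v 2.537 3.28 -1.912
v 2.283 3.173 -1.727
v 2.097 2.948 -1.567
v 2.012 2.645 -1.46
v 2.043 2.316 -1.424
v 2.185 2.017 -1.465
v 2.412 1.802 -1.576
v 2.686 1.706 -1.739
v 2.959 1.746 -1.924
v 3.185 1.916 -2.1
v 3.323 2.186 -2.237
v -3.933 -0.116 -1.119
v -3.311 -0.157 -1.31
v -4.209 -0.803 -1.87
v -3.587 -0.844 -2.061
v -3.768 -1.091 -1.486
v -3.597 -0.666 -1.021
v -3.923 -0.294 -2.159
v -3.752 0.131 -1.694
v -3.305 -0.267 -1.953
v -3.209 -0.76 -1.537
v -4.311 -0.2 -1.643
v -4.215 -0.693 -1.227
f 2 1 5
f 2 5 3
f 3 5 6
f 3 6 4
f 5 1 7
f 5 7 6
f 6 7 8
f 6 8 4
f 7 1 9
f 7 9 8
f 8 9 10
f 8 10 4
f 9 1 11
f 9 11 10
f 10 11 12
f 10 12 4
f 11 1 13
f 11 13 12
f 12 13 14
f 12 14 4
f 13 1 15
f 13 15 14
f 14 15 16
f 14 16 4
f 15 1 17
f 15 17 16
f 16 17 18
f 16 18 4
f 17 1 19
f 17 19 18
f 18 19 20
f 18 20 4
f 19 1 21
f 19 21 20
f 20 21 22
f 20 22 4
f 21 1 23
f 21 23 22
f 22 23 24
f 22 24 4
f 23 1 25
f 23 25 24
f 24 25 26
f 24 26 4
f 25 1 27
f 25 27 26
f 26 27 28
f 26 28 4
f 27 1 2
f 27 2 28
f 28 2 3
f 28 3 4
f 30 29 32
f 30 32 31
f 32 29 33
f 32 33 31
f 33 29 34
f 33 34 31
f 34 29 35
f 34 35 31
f 35 29 36
f 35 36 31
f 36 29 37
f 36 37 31
f 37 29 38
f 37 38 31
f 38 29 39
f 38 39 31
f 39 29 40
f 39 40 31
f 40 29 41
f 40 41 31
f 41 29 42
f 41 42 31
f 42 29 43
f 42 43 31
f 43 29 30
f 43 30 31
f 45 44 47
f 45 47 46
f 47 44 48
f 47 48 46
f 48 44 49
f 48 49 46
f 49 44 50
f 49 50 46
f 50 44 51
f 50 51 46
f 51 44 52
f 51 52 46
f 52 44 53
f 52 53 46
f 53 44 54
f 53 54 46
f 54 44 55
f 54 55 46
f 55 44 56
f 55 56 46
f 56 44 57
f 56 57 46
f 57 44 58
f 57 58 46
f 58 44 59
f 58 59 46
f 59 44 60
f 59 60 46
f 60 44 45
f 60 45 46
f 61 72 66
f 61 66 62
f 61 62 68
f 61 68 71
f 61 71 72
f 62 66 70
f 66 72 65
f 72 71 63
f 71 68 67
f 68 62 69
f 64 70 65
f 64 65 63
f 64 63 67
f 64 67 69
f 64 69 70
f 65 70 66
f 63 65 72
f 67 63 71
f 69 67 68
f 70 69 62

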